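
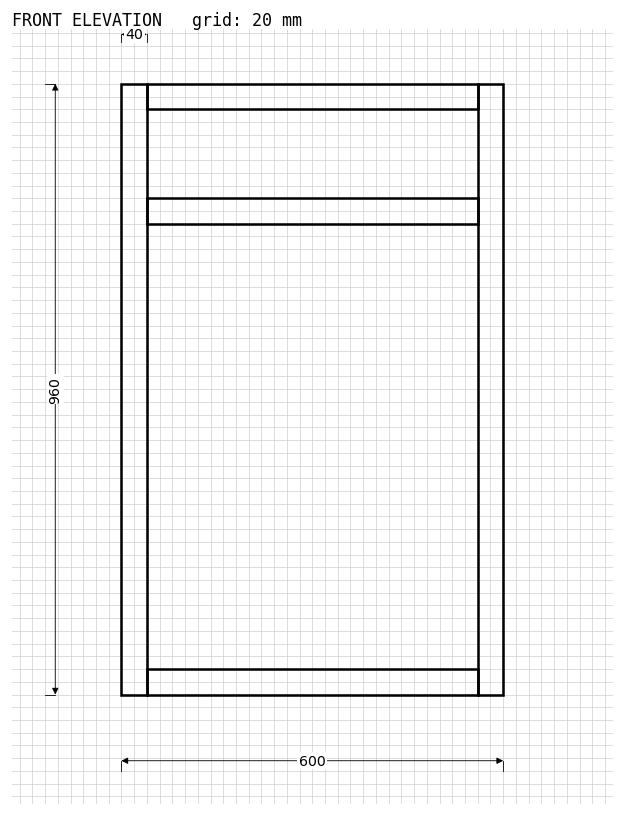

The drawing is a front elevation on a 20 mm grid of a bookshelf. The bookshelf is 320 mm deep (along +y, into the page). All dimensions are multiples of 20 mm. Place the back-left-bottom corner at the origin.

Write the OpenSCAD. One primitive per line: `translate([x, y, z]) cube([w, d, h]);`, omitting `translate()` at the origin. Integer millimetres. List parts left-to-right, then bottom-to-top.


cube([40, 320, 960]);
translate([40, 0, 0]) cube([520, 320, 40]);
translate([40, 0, 740]) cube([520, 320, 40]);
translate([40, 0, 920]) cube([520, 320, 40]);
translate([560, 0, 0]) cube([40, 320, 960]);


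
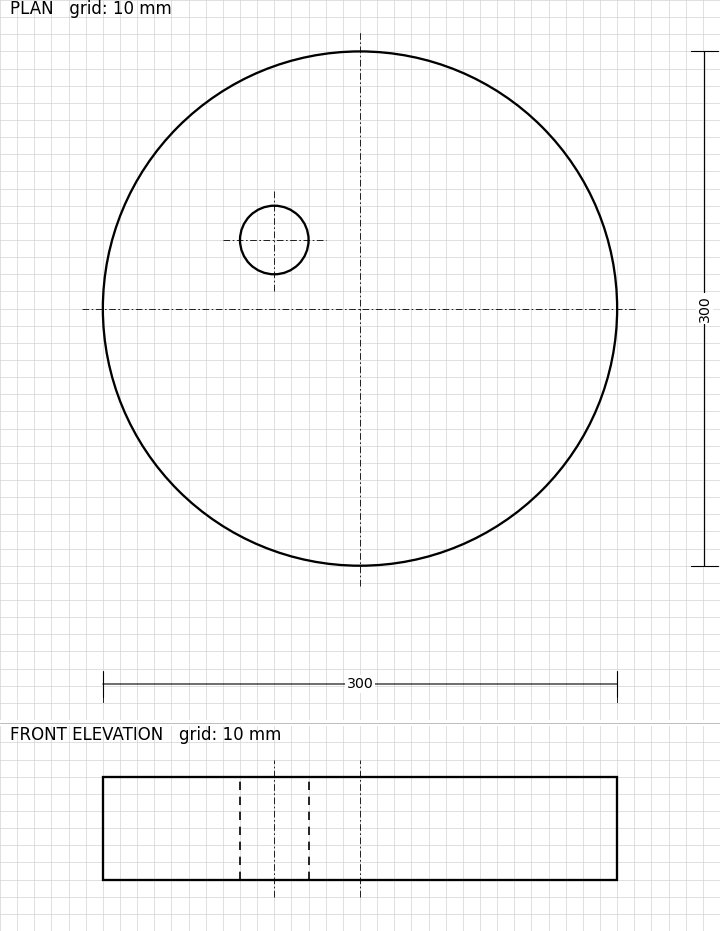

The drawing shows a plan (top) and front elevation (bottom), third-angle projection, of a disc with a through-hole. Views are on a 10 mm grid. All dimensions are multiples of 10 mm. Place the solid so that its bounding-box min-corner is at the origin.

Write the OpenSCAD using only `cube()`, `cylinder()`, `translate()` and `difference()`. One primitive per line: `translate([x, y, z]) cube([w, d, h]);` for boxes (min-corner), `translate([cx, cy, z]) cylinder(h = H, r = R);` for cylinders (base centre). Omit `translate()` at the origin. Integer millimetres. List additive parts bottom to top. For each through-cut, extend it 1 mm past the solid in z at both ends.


difference() {
  translate([150, 150, 0]) cylinder(h = 60, r = 150);
  translate([100, 190, -1]) cylinder(h = 62, r = 20);
}


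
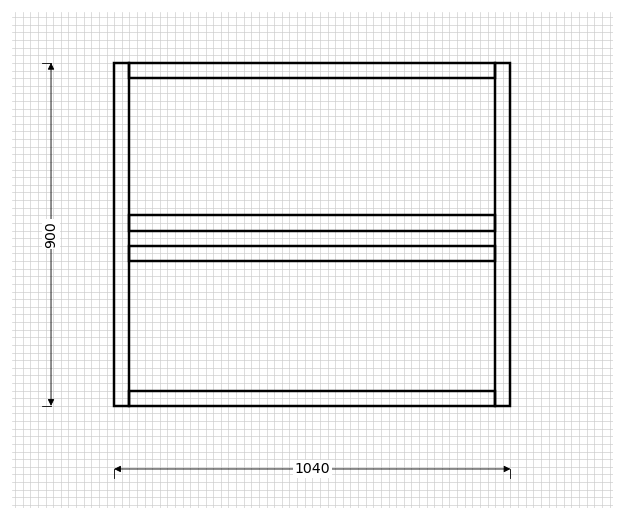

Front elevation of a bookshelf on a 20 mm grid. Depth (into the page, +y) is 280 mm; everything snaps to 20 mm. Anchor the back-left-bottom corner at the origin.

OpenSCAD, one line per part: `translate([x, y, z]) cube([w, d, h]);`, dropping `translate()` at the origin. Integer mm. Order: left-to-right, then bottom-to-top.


cube([40, 280, 900]);
translate([40, 0, 0]) cube([960, 280, 40]);
translate([40, 0, 380]) cube([960, 280, 40]);
translate([40, 0, 460]) cube([960, 280, 40]);
translate([40, 0, 860]) cube([960, 280, 40]);
translate([1000, 0, 0]) cube([40, 280, 900]);


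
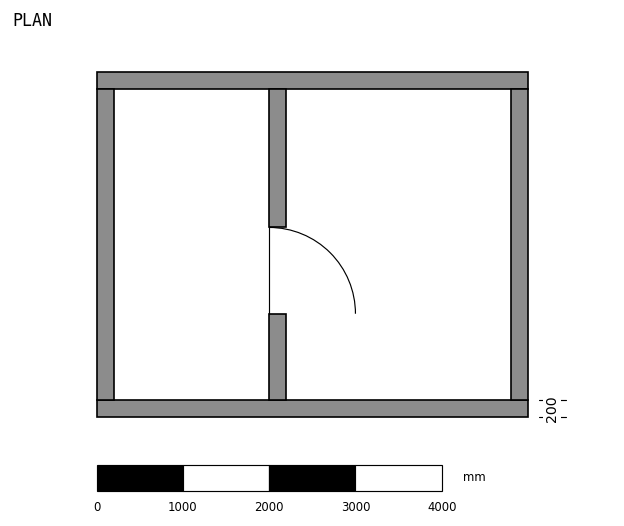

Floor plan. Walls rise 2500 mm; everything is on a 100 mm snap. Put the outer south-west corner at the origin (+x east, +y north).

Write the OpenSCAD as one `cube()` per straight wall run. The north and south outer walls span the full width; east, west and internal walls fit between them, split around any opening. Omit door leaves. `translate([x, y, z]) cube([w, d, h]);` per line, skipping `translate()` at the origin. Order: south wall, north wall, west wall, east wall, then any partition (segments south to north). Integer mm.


cube([5000, 200, 2500]);
translate([0, 3800, 0]) cube([5000, 200, 2500]);
translate([0, 200, 0]) cube([200, 3600, 2500]);
translate([4800, 200, 0]) cube([200, 3600, 2500]);
translate([2000, 200, 0]) cube([200, 1000, 2500]);
translate([2000, 2200, 0]) cube([200, 1600, 2500]);


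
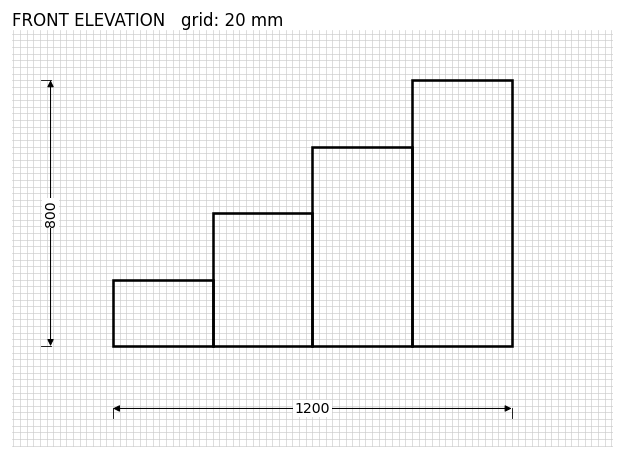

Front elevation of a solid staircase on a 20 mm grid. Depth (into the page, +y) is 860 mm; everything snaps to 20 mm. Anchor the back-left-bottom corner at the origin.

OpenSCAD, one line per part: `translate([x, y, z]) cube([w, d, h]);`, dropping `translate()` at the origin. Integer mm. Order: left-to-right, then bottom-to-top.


cube([300, 860, 200]);
translate([300, 0, 0]) cube([300, 860, 400]);
translate([600, 0, 0]) cube([300, 860, 600]);
translate([900, 0, 0]) cube([300, 860, 800]);


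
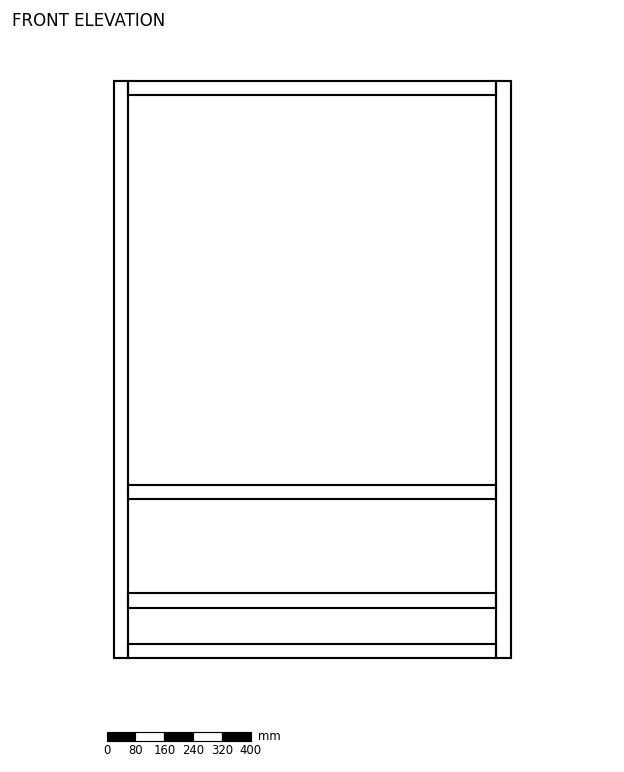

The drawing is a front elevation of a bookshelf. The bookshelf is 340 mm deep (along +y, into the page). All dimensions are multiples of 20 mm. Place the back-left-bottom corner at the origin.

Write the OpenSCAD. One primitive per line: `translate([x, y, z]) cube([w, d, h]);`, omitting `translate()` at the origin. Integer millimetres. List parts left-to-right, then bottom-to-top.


cube([40, 340, 1600]);
translate([40, 0, 0]) cube([1020, 340, 40]);
translate([40, 0, 140]) cube([1020, 340, 40]);
translate([40, 0, 440]) cube([1020, 340, 40]);
translate([40, 0, 1560]) cube([1020, 340, 40]);
translate([1060, 0, 0]) cube([40, 340, 1600]);


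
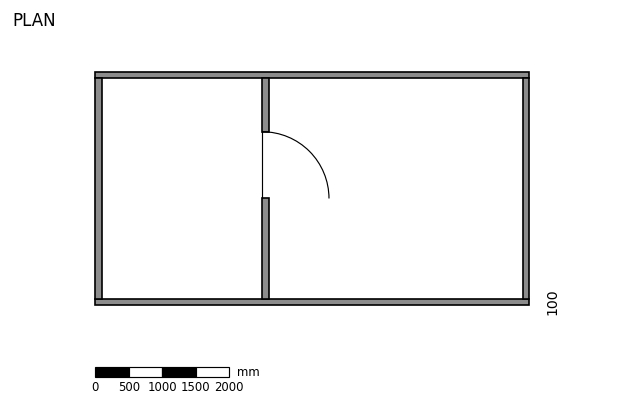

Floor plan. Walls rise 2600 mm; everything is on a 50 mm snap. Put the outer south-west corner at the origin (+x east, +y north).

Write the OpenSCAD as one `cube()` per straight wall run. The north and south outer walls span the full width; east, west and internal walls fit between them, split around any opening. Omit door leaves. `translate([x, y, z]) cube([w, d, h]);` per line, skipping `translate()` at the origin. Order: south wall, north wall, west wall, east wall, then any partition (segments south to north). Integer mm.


cube([6500, 100, 2600]);
translate([0, 3400, 0]) cube([6500, 100, 2600]);
translate([0, 100, 0]) cube([100, 3300, 2600]);
translate([6400, 100, 0]) cube([100, 3300, 2600]);
translate([2500, 100, 0]) cube([100, 1500, 2600]);
translate([2500, 2600, 0]) cube([100, 800, 2600]);


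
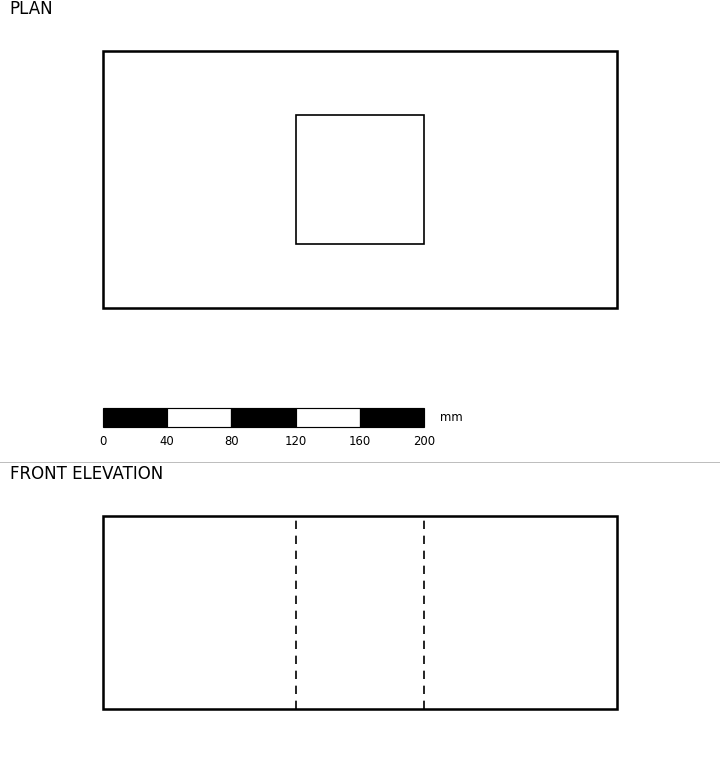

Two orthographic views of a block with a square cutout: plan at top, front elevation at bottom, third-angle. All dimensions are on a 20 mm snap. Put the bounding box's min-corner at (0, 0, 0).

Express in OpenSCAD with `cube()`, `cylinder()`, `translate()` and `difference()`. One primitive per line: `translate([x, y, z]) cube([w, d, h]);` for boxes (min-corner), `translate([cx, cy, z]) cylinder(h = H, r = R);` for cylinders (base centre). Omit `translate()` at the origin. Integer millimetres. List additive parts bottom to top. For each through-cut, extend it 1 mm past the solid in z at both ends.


difference() {
  cube([320, 160, 120]);
  translate([120, 40, -1]) cube([80, 80, 122]);
}


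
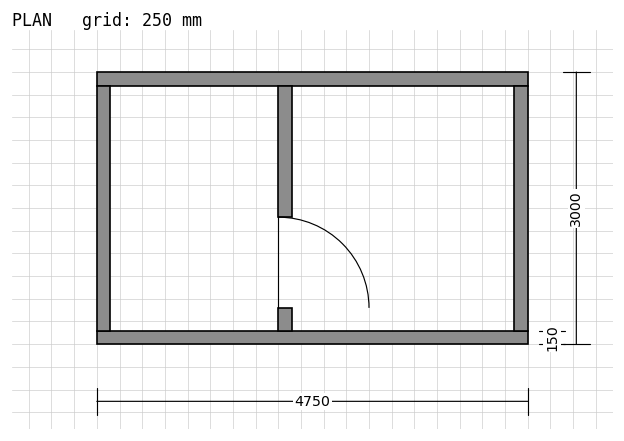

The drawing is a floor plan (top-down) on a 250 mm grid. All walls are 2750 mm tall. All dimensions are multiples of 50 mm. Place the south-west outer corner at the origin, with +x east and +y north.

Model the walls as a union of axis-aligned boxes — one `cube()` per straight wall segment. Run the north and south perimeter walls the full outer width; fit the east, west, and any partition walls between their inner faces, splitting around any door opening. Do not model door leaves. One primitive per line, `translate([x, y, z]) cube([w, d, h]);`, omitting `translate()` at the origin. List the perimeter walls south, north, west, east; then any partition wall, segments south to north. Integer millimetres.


cube([4750, 150, 2750]);
translate([0, 2850, 0]) cube([4750, 150, 2750]);
translate([0, 150, 0]) cube([150, 2700, 2750]);
translate([4600, 150, 0]) cube([150, 2700, 2750]);
translate([2000, 150, 0]) cube([150, 250, 2750]);
translate([2000, 1400, 0]) cube([150, 1450, 2750]);


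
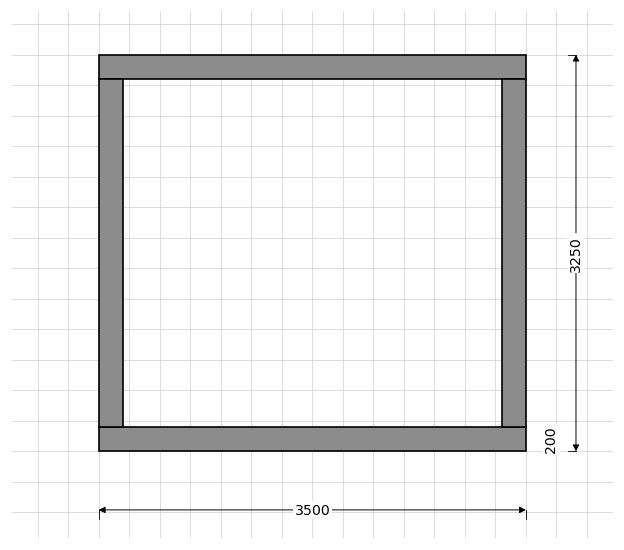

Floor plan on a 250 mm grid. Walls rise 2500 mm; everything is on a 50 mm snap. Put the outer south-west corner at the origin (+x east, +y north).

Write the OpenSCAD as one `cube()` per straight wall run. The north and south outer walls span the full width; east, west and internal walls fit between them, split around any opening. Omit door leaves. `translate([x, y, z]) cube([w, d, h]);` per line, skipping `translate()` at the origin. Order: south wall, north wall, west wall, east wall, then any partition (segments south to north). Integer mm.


cube([3500, 200, 2500]);
translate([0, 3050, 0]) cube([3500, 200, 2500]);
translate([0, 200, 0]) cube([200, 2850, 2500]);
translate([3300, 200, 0]) cube([200, 2850, 2500]);


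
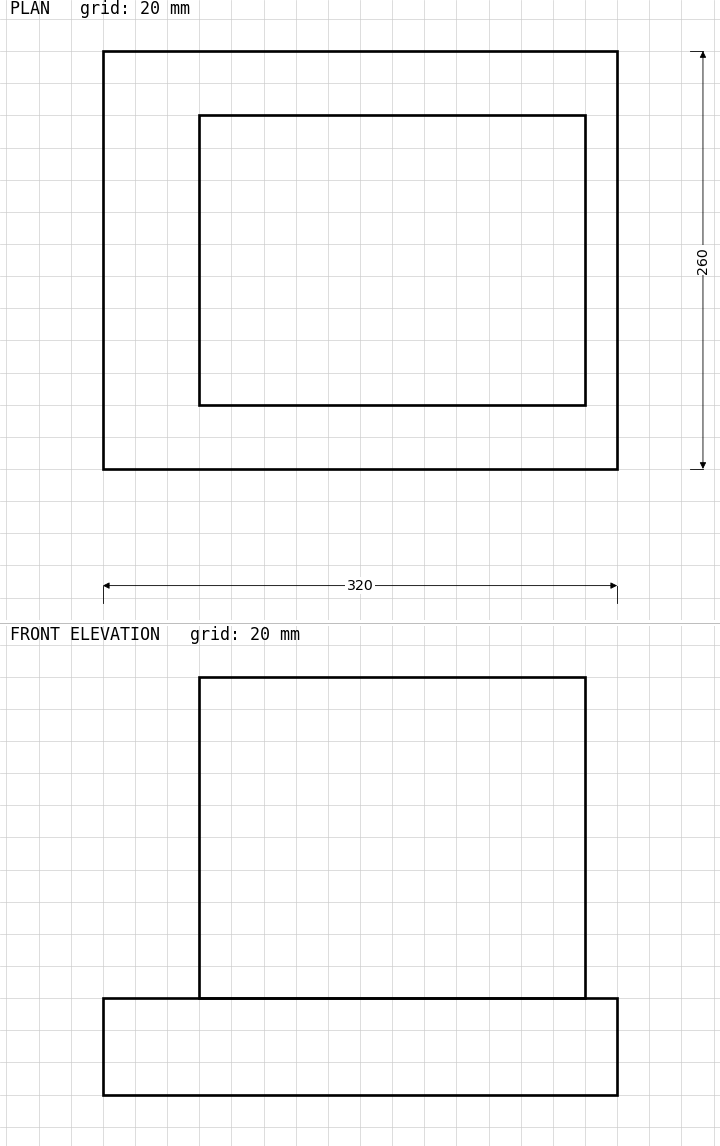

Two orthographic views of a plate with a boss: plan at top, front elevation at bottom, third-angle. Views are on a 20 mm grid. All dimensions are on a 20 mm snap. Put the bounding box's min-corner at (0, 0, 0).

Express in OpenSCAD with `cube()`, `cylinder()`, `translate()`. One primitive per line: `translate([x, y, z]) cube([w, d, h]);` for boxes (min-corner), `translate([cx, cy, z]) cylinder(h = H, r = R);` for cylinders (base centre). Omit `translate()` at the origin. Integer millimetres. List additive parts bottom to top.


cube([320, 260, 60]);
translate([60, 40, 60]) cube([240, 180, 200]);


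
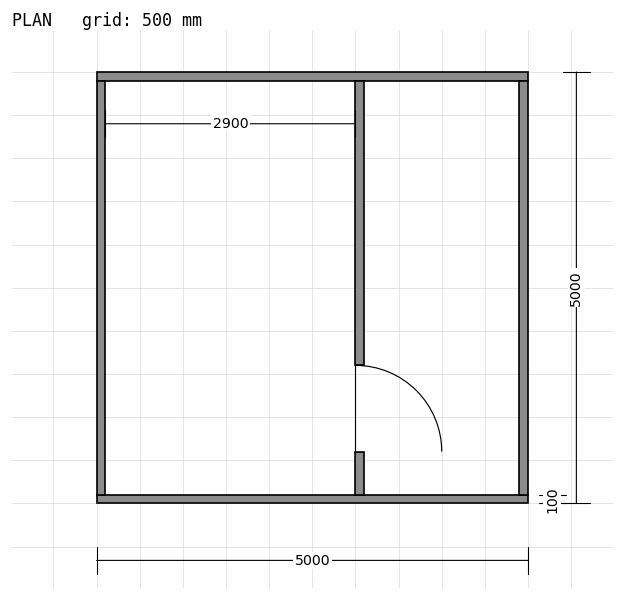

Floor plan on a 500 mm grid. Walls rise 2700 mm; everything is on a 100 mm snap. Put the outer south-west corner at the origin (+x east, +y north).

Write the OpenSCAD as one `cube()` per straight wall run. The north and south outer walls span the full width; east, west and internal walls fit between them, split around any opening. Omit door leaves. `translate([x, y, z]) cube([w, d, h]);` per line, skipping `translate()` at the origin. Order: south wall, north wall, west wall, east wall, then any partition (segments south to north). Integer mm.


cube([5000, 100, 2700]);
translate([0, 4900, 0]) cube([5000, 100, 2700]);
translate([0, 100, 0]) cube([100, 4800, 2700]);
translate([4900, 100, 0]) cube([100, 4800, 2700]);
translate([3000, 100, 0]) cube([100, 500, 2700]);
translate([3000, 1600, 0]) cube([100, 3300, 2700]);


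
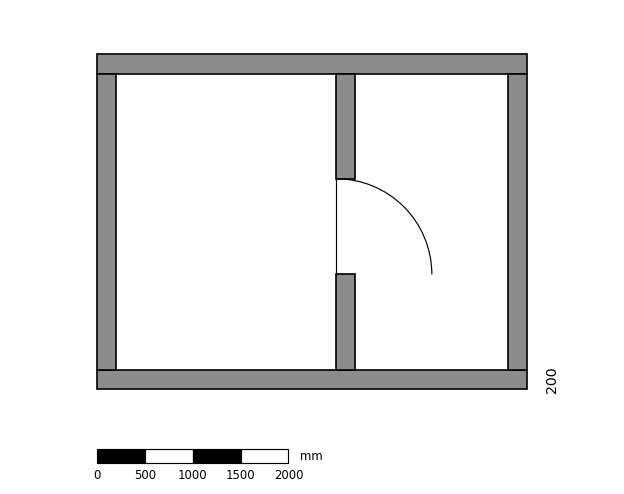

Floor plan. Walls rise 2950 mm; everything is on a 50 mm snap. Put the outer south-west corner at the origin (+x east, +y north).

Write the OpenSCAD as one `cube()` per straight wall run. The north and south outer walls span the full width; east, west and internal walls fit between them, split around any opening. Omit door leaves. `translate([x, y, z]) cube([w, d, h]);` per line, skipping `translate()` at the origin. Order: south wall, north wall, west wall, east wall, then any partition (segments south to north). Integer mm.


cube([4500, 200, 2950]);
translate([0, 3300, 0]) cube([4500, 200, 2950]);
translate([0, 200, 0]) cube([200, 3100, 2950]);
translate([4300, 200, 0]) cube([200, 3100, 2950]);
translate([2500, 200, 0]) cube([200, 1000, 2950]);
translate([2500, 2200, 0]) cube([200, 1100, 2950]);


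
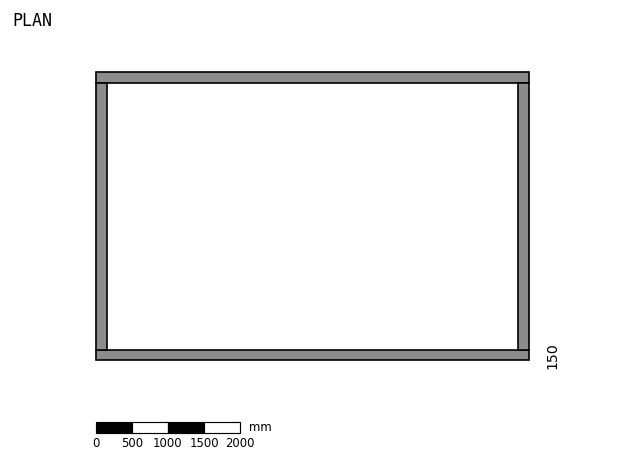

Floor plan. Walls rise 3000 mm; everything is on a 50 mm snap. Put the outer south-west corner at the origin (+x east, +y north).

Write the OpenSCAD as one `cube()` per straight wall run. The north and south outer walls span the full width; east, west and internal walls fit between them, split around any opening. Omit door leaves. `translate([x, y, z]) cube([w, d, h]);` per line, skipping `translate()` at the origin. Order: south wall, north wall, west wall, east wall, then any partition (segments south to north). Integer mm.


cube([6000, 150, 3000]);
translate([0, 3850, 0]) cube([6000, 150, 3000]);
translate([0, 150, 0]) cube([150, 3700, 3000]);
translate([5850, 150, 0]) cube([150, 3700, 3000]);


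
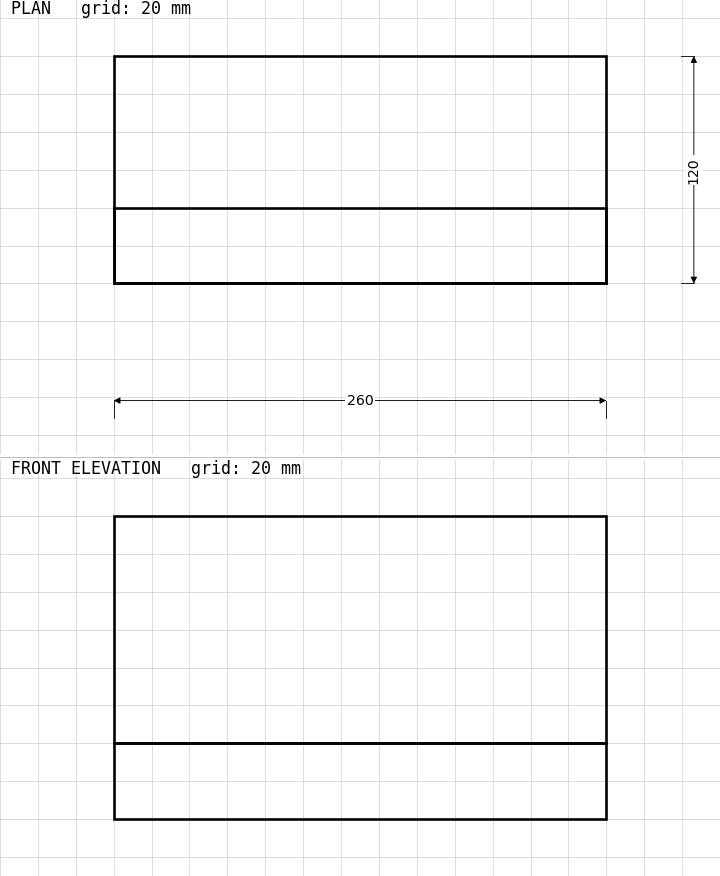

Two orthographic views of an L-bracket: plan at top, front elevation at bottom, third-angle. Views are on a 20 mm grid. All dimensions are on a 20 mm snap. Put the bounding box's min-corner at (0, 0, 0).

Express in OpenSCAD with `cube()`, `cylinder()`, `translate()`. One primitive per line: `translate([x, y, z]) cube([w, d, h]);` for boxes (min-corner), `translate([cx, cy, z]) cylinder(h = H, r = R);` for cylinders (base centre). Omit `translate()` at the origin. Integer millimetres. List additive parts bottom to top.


cube([260, 120, 40]);
translate([0, 0, 40]) cube([260, 40, 120]);


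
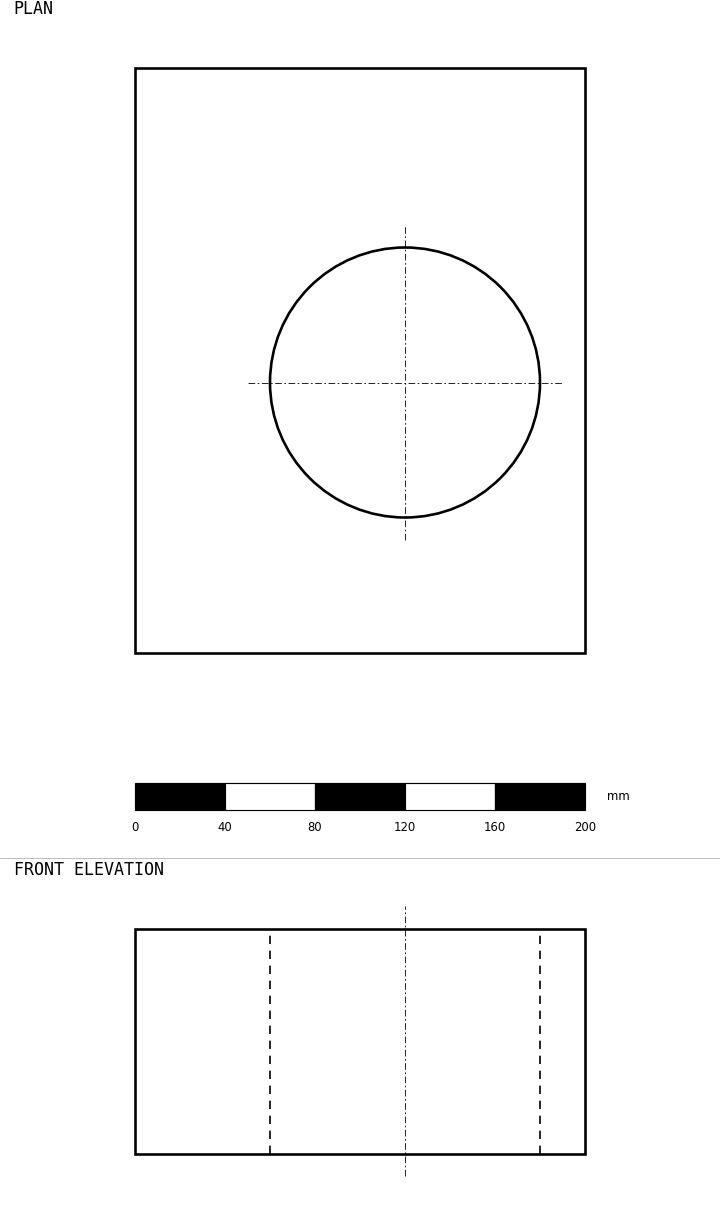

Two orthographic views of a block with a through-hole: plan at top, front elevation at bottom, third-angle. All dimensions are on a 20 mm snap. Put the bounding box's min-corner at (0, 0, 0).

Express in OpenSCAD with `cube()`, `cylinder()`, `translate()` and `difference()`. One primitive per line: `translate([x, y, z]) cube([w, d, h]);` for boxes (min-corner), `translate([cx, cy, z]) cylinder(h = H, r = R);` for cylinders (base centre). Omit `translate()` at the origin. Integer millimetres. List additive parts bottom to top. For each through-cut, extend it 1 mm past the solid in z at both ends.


difference() {
  cube([200, 260, 100]);
  translate([120, 120, -1]) cylinder(h = 102, r = 60);
}


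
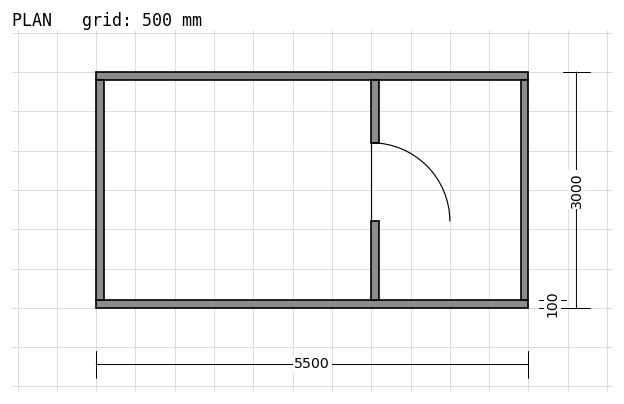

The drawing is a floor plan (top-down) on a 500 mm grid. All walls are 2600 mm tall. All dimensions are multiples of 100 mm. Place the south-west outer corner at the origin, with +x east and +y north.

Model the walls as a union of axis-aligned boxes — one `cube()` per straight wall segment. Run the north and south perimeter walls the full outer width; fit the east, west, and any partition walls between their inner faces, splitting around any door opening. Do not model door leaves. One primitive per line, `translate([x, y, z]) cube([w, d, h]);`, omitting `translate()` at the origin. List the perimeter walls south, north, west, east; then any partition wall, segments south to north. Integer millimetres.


cube([5500, 100, 2600]);
translate([0, 2900, 0]) cube([5500, 100, 2600]);
translate([0, 100, 0]) cube([100, 2800, 2600]);
translate([5400, 100, 0]) cube([100, 2800, 2600]);
translate([3500, 100, 0]) cube([100, 1000, 2600]);
translate([3500, 2100, 0]) cube([100, 800, 2600]);


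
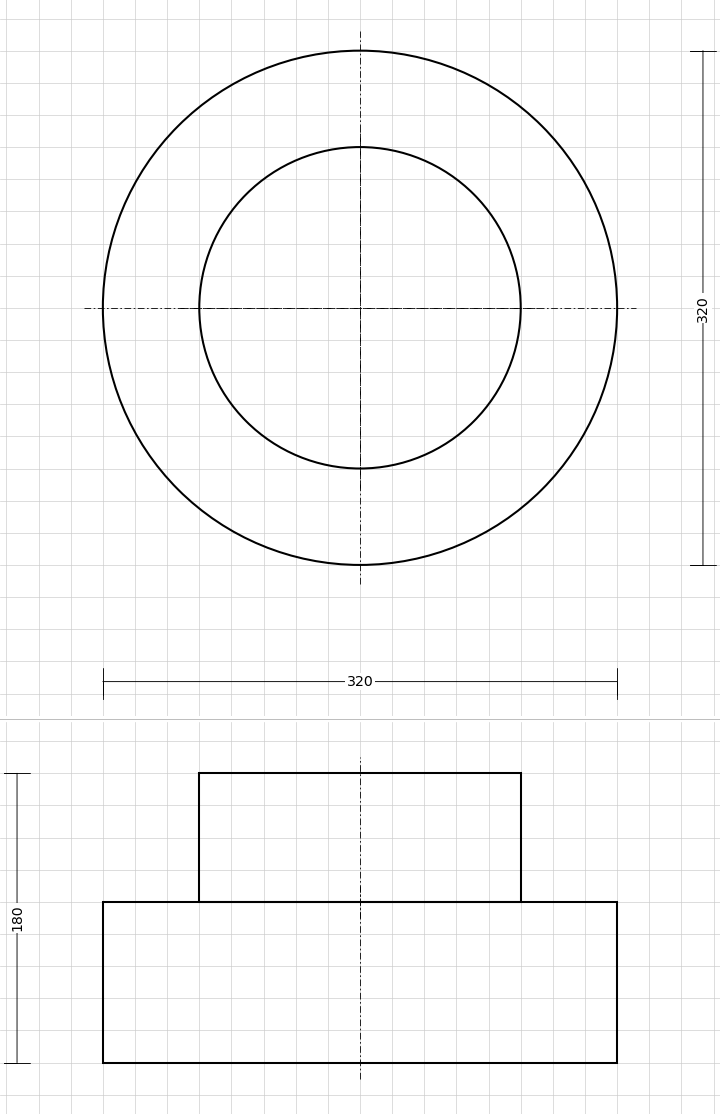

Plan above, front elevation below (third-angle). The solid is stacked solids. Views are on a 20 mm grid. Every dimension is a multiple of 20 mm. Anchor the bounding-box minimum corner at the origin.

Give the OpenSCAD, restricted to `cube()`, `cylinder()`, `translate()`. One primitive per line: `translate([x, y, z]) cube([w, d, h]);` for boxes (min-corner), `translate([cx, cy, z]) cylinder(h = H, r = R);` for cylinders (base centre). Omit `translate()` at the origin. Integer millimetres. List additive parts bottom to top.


translate([160, 160, 0]) cylinder(h = 100, r = 160);
translate([160, 160, 100]) cylinder(h = 80, r = 100);


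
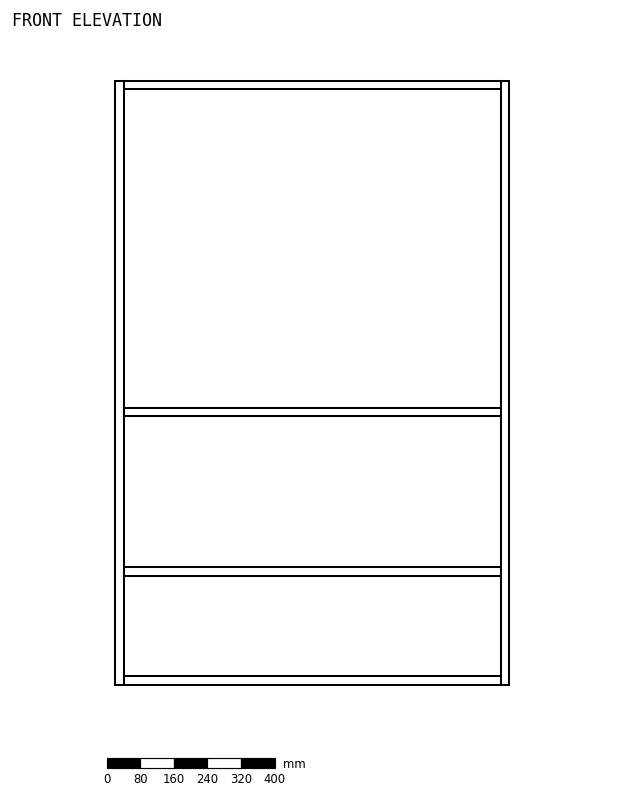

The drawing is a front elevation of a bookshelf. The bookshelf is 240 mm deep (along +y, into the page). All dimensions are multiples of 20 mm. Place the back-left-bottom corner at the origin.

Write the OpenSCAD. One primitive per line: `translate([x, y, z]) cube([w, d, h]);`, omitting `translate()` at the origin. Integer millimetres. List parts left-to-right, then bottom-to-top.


cube([20, 240, 1440]);
translate([20, 0, 0]) cube([900, 240, 20]);
translate([20, 0, 260]) cube([900, 240, 20]);
translate([20, 0, 640]) cube([900, 240, 20]);
translate([20, 0, 1420]) cube([900, 240, 20]);
translate([920, 0, 0]) cube([20, 240, 1440]);


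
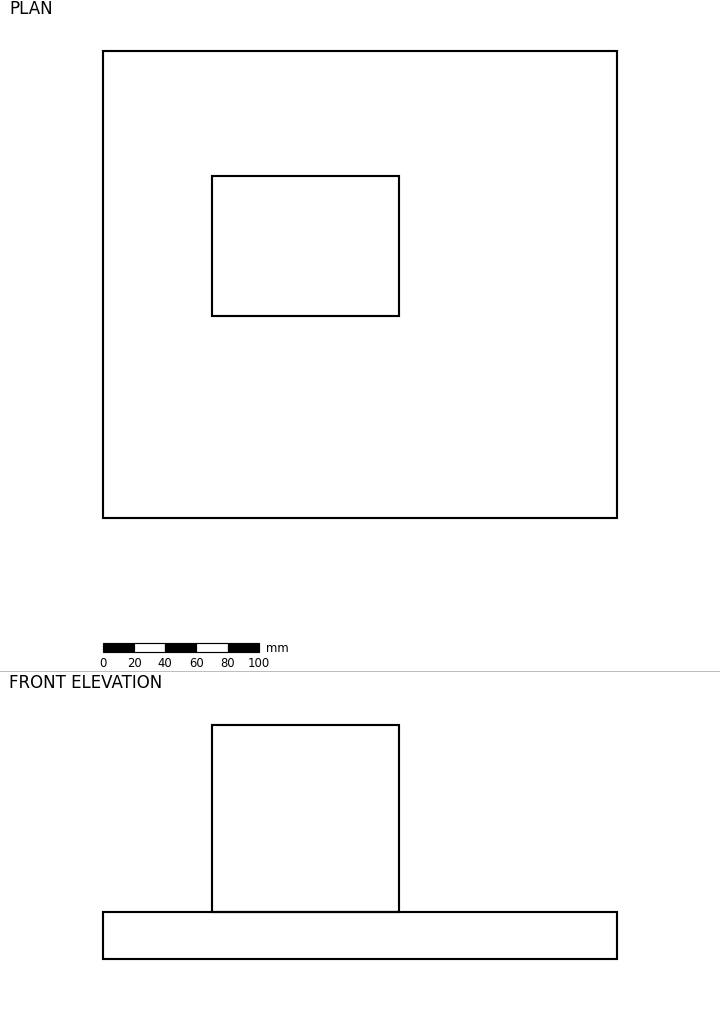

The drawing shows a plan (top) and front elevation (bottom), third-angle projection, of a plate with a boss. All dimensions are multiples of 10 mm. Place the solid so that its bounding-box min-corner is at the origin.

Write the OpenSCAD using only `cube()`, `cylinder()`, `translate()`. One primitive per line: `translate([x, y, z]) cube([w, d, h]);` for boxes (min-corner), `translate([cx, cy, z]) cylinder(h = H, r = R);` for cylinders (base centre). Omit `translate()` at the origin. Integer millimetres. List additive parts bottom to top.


cube([330, 300, 30]);
translate([70, 130, 30]) cube([120, 90, 120]);


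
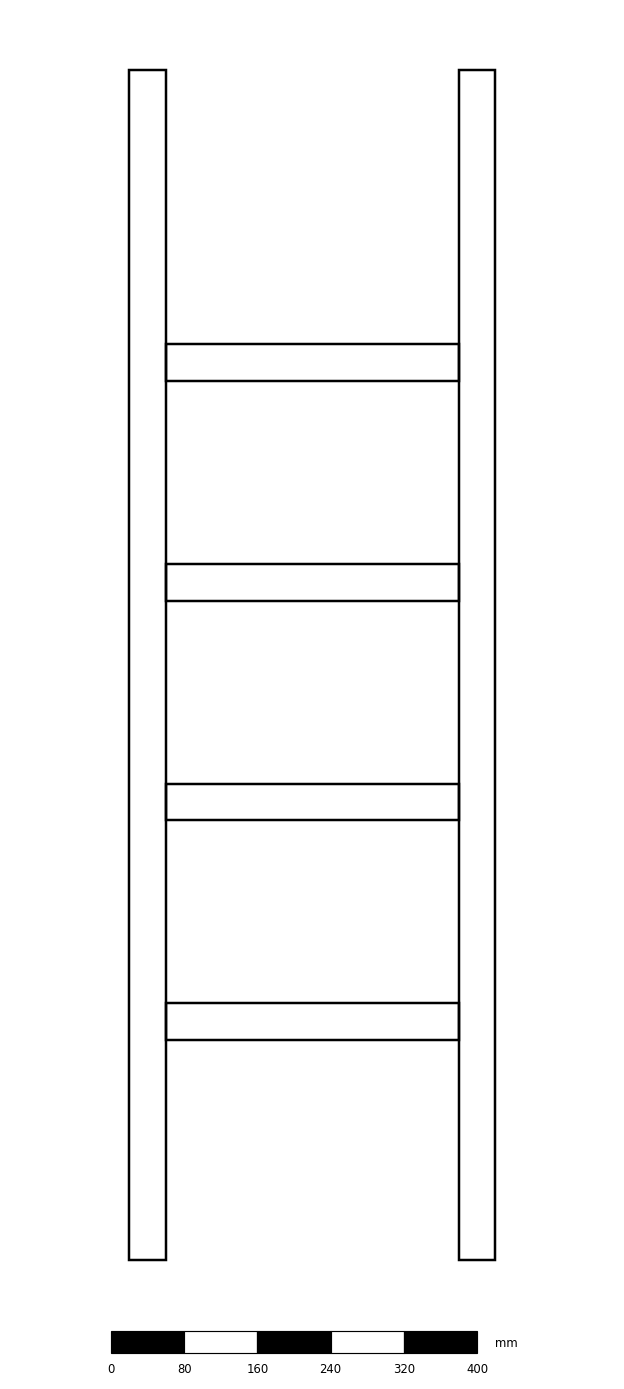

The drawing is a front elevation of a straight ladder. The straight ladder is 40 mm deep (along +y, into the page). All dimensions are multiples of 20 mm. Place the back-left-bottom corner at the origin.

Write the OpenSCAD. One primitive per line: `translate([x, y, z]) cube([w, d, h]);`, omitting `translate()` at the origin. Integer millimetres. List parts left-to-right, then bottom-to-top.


cube([40, 40, 1300]);
translate([40, 0, 240]) cube([320, 40, 40]);
translate([40, 0, 480]) cube([320, 40, 40]);
translate([40, 0, 720]) cube([320, 40, 40]);
translate([40, 0, 960]) cube([320, 40, 40]);
translate([360, 0, 0]) cube([40, 40, 1300]);


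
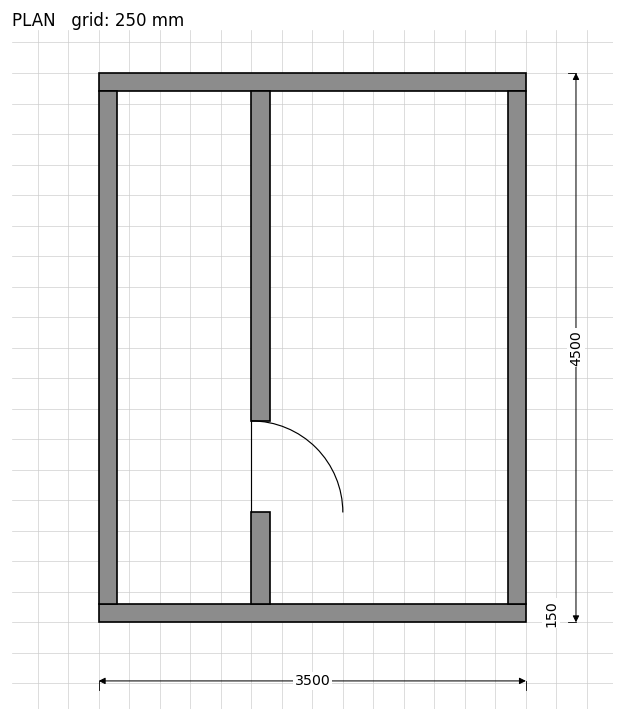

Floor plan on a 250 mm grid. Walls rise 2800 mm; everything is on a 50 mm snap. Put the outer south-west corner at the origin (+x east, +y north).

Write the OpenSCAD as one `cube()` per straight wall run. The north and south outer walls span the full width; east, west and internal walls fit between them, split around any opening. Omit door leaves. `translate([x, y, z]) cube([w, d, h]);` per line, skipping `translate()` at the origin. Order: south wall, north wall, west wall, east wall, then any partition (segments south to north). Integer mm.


cube([3500, 150, 2800]);
translate([0, 4350, 0]) cube([3500, 150, 2800]);
translate([0, 150, 0]) cube([150, 4200, 2800]);
translate([3350, 150, 0]) cube([150, 4200, 2800]);
translate([1250, 150, 0]) cube([150, 750, 2800]);
translate([1250, 1650, 0]) cube([150, 2700, 2800]);


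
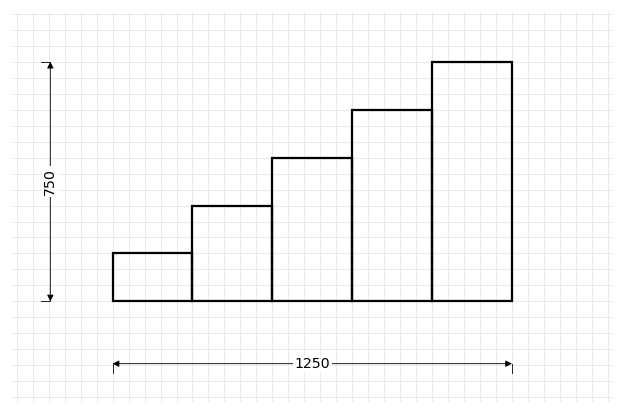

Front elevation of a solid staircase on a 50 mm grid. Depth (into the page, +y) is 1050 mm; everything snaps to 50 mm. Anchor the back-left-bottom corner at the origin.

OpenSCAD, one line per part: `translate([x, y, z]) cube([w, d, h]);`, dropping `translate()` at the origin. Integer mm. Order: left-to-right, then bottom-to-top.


cube([250, 1050, 150]);
translate([250, 0, 0]) cube([250, 1050, 300]);
translate([500, 0, 0]) cube([250, 1050, 450]);
translate([750, 0, 0]) cube([250, 1050, 600]);
translate([1000, 0, 0]) cube([250, 1050, 750]);


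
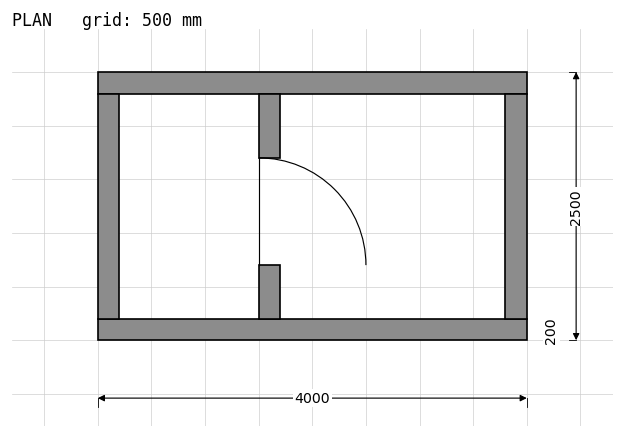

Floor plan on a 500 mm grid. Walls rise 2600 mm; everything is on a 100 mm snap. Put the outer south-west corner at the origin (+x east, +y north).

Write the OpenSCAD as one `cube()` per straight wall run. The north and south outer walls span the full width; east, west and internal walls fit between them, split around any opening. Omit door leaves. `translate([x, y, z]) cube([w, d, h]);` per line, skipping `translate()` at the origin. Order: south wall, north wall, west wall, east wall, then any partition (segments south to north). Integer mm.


cube([4000, 200, 2600]);
translate([0, 2300, 0]) cube([4000, 200, 2600]);
translate([0, 200, 0]) cube([200, 2100, 2600]);
translate([3800, 200, 0]) cube([200, 2100, 2600]);
translate([1500, 200, 0]) cube([200, 500, 2600]);
translate([1500, 1700, 0]) cube([200, 600, 2600]);


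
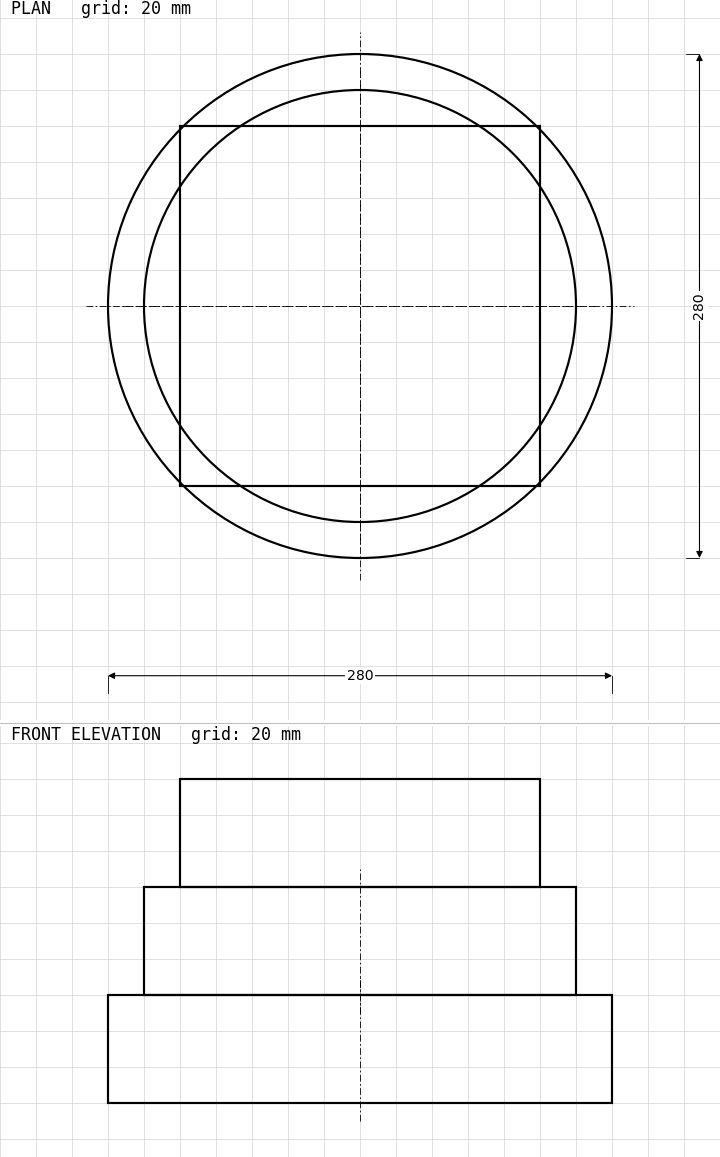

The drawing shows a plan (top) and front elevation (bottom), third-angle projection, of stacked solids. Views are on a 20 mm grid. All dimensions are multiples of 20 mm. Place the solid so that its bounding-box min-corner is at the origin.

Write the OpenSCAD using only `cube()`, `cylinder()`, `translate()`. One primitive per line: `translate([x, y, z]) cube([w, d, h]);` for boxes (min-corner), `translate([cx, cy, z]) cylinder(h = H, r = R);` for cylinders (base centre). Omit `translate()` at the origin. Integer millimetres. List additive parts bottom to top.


translate([140, 140, 0]) cylinder(h = 60, r = 140);
translate([140, 140, 60]) cylinder(h = 60, r = 120);
translate([40, 40, 120]) cube([200, 200, 60]);


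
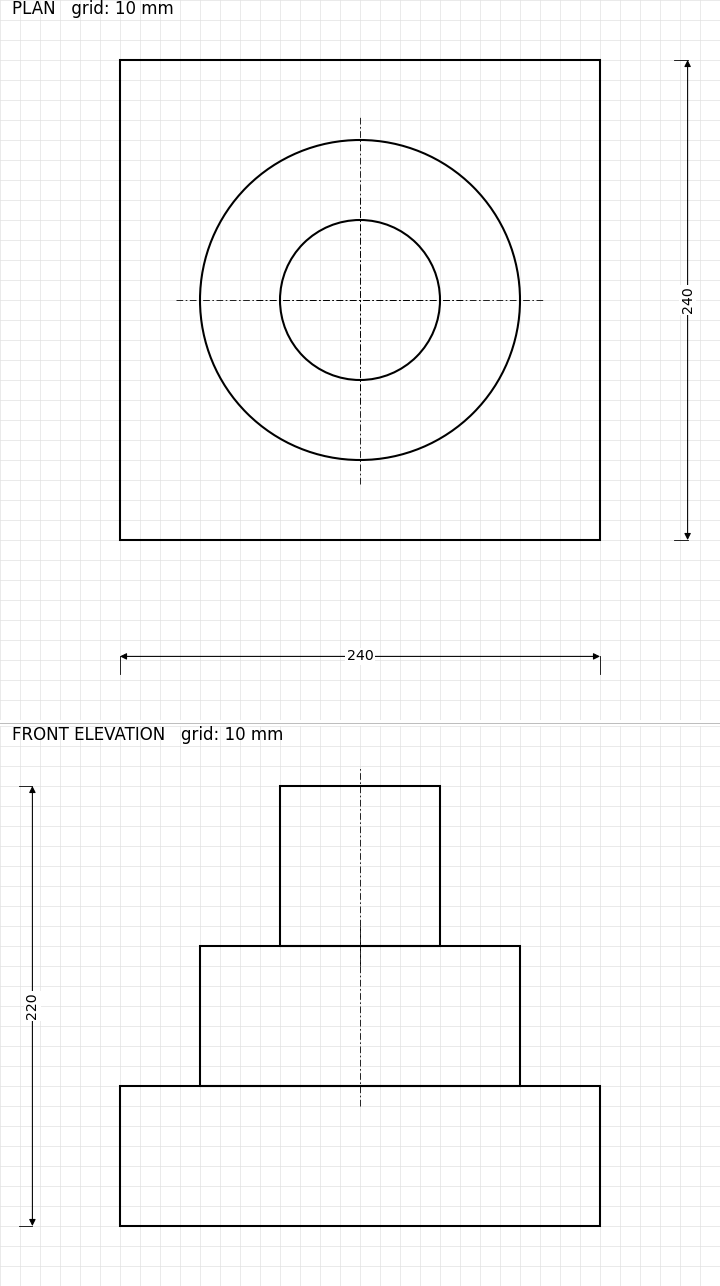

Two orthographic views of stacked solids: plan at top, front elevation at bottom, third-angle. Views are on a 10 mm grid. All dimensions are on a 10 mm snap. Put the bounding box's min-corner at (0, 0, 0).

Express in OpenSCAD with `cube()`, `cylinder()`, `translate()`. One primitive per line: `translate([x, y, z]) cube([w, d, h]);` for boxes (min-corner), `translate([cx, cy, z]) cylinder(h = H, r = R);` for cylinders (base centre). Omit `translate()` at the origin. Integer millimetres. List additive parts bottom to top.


cube([240, 240, 70]);
translate([120, 120, 70]) cylinder(h = 70, r = 80);
translate([120, 120, 140]) cylinder(h = 80, r = 40);


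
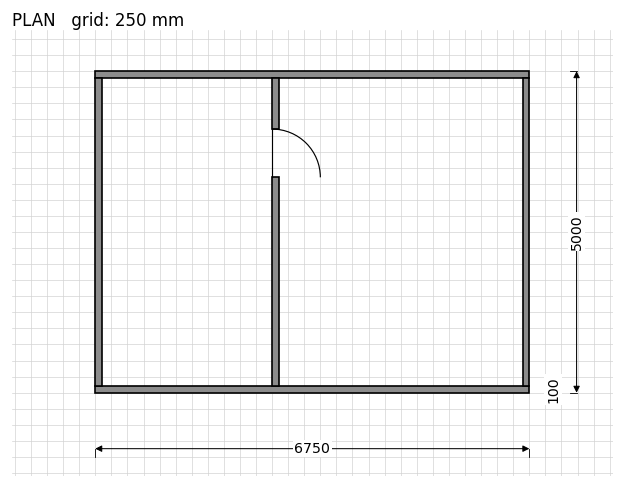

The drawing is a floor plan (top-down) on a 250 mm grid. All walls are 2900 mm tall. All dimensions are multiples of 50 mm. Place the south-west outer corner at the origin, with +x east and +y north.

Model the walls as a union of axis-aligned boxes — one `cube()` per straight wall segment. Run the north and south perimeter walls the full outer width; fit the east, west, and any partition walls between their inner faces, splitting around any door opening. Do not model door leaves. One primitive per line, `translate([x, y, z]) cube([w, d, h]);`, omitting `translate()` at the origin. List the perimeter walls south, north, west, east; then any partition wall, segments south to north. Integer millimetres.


cube([6750, 100, 2900]);
translate([0, 4900, 0]) cube([6750, 100, 2900]);
translate([0, 100, 0]) cube([100, 4800, 2900]);
translate([6650, 100, 0]) cube([100, 4800, 2900]);
translate([2750, 100, 0]) cube([100, 3250, 2900]);
translate([2750, 4100, 0]) cube([100, 800, 2900]);


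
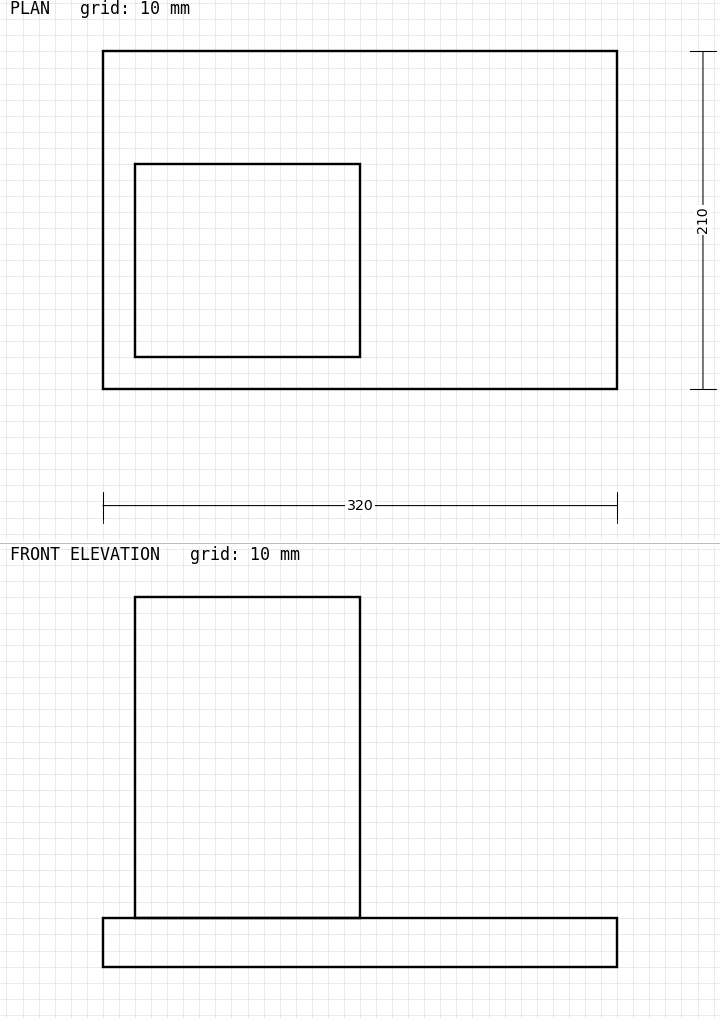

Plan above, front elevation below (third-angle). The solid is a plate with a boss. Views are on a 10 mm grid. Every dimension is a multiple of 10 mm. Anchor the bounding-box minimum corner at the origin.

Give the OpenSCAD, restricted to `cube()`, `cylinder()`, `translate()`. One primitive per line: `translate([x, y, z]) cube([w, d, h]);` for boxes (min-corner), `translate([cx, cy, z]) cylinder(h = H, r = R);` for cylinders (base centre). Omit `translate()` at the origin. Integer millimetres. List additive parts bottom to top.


cube([320, 210, 30]);
translate([20, 20, 30]) cube([140, 120, 200]);


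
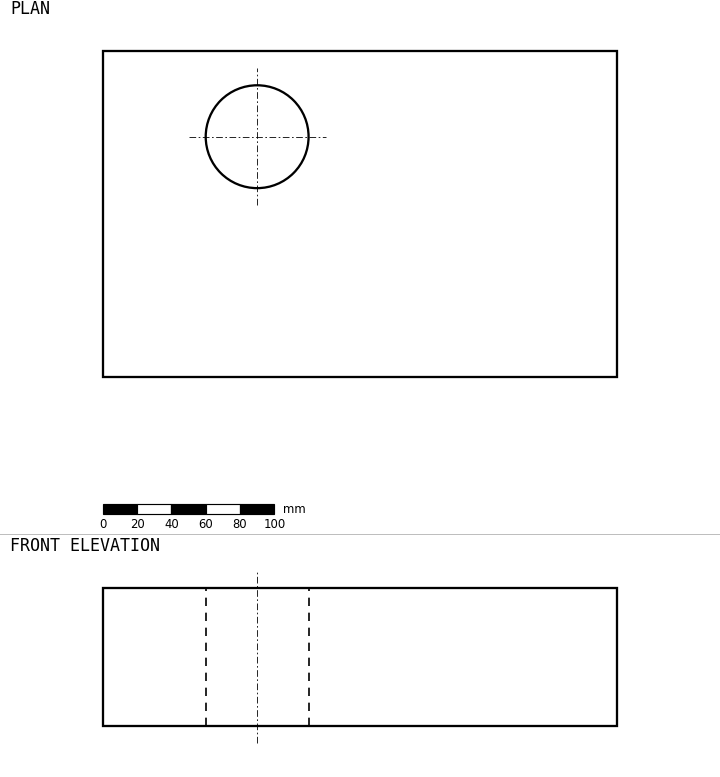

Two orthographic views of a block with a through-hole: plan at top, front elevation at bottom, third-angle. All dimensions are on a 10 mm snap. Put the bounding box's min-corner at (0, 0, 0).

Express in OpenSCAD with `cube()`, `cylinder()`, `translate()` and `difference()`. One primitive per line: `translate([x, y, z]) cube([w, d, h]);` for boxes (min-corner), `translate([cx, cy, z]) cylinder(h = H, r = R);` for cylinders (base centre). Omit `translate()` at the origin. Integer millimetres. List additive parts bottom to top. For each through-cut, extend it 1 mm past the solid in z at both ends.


difference() {
  cube([300, 190, 80]);
  translate([90, 140, -1]) cylinder(h = 82, r = 30);
}


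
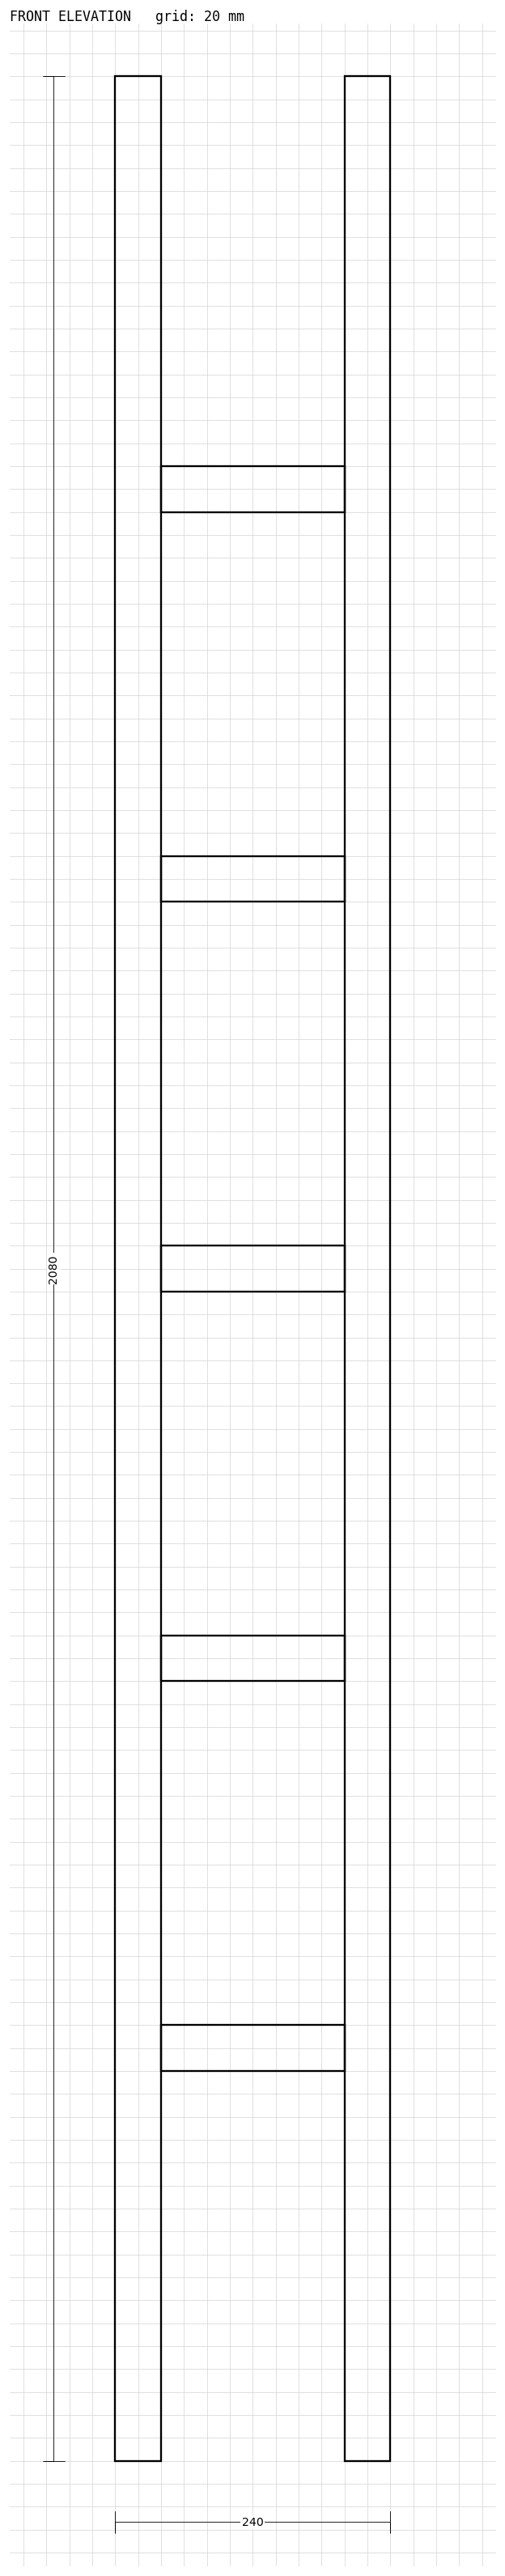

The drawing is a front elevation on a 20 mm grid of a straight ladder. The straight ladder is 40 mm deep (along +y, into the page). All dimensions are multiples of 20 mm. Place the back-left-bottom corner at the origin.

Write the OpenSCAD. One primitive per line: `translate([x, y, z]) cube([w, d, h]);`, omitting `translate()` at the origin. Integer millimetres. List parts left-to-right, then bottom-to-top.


cube([40, 40, 2080]);
translate([40, 0, 340]) cube([160, 40, 40]);
translate([40, 0, 680]) cube([160, 40, 40]);
translate([40, 0, 1020]) cube([160, 40, 40]);
translate([40, 0, 1360]) cube([160, 40, 40]);
translate([40, 0, 1700]) cube([160, 40, 40]);
translate([200, 0, 0]) cube([40, 40, 2080]);


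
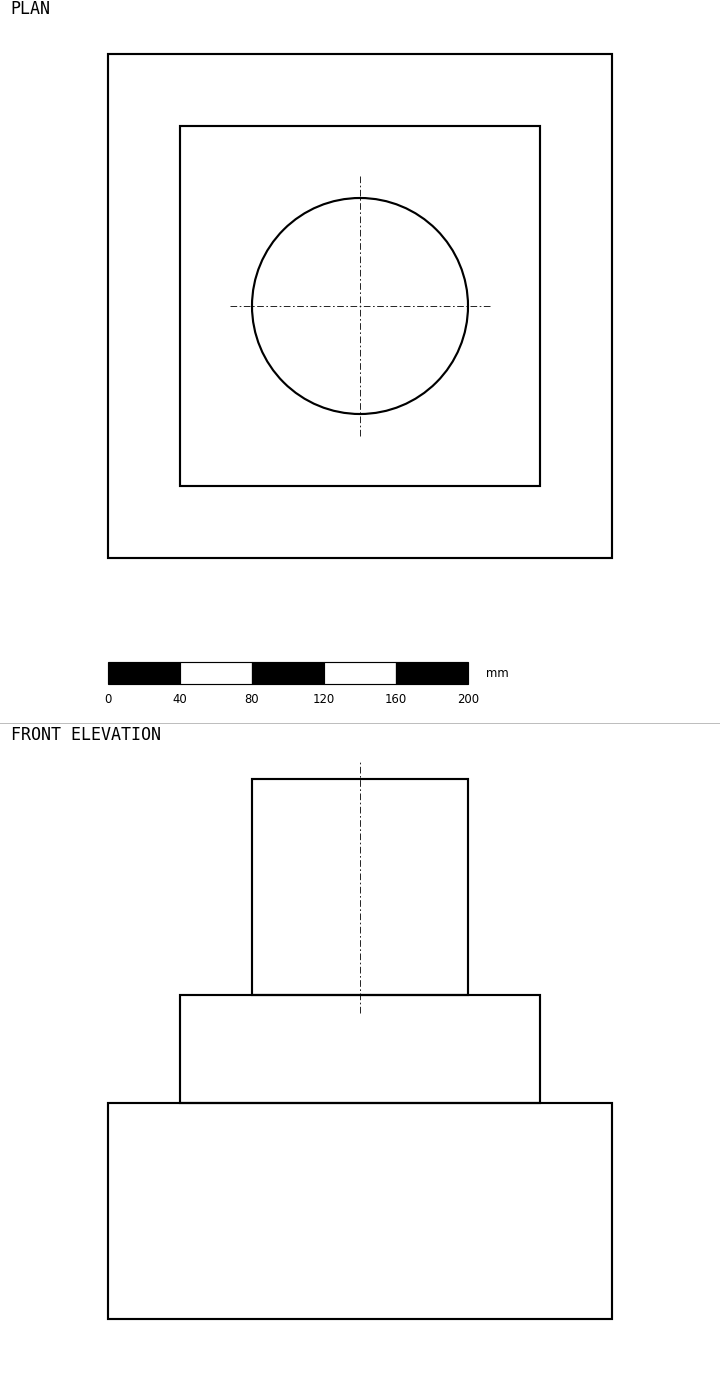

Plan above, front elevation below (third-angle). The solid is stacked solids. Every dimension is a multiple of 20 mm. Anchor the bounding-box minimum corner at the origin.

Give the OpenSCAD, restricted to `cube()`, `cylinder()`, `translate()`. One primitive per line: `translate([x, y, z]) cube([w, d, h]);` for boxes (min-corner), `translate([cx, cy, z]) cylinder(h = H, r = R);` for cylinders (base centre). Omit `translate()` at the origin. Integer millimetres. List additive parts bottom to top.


cube([280, 280, 120]);
translate([40, 40, 120]) cube([200, 200, 60]);
translate([140, 140, 180]) cylinder(h = 120, r = 60);


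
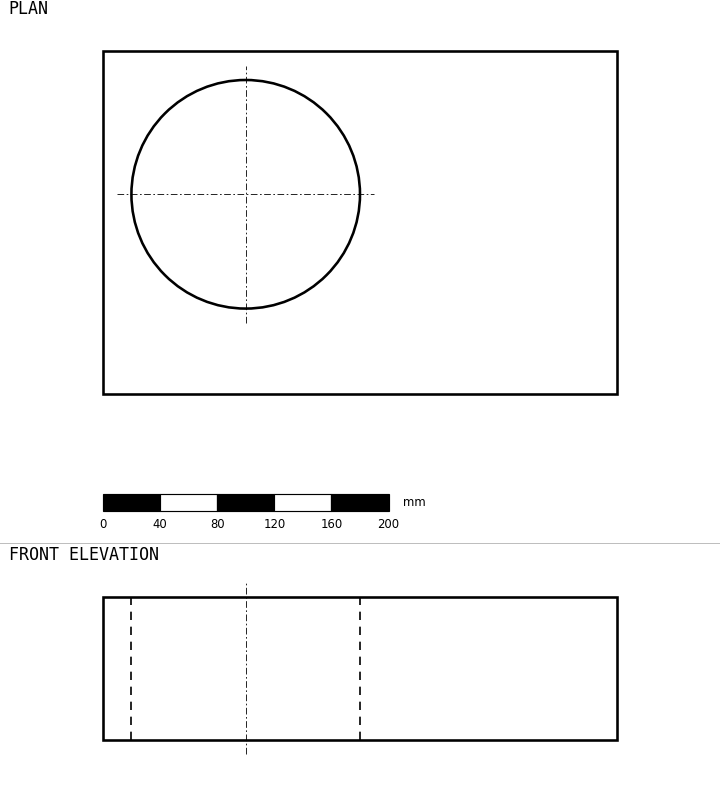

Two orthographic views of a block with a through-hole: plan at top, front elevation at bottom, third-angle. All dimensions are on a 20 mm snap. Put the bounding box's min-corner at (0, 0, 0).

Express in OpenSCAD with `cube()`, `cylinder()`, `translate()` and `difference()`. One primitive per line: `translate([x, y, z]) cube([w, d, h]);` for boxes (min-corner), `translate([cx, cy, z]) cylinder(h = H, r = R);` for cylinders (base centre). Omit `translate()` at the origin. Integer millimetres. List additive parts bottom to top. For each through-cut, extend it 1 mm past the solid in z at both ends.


difference() {
  cube([360, 240, 100]);
  translate([100, 140, -1]) cylinder(h = 102, r = 80);
}


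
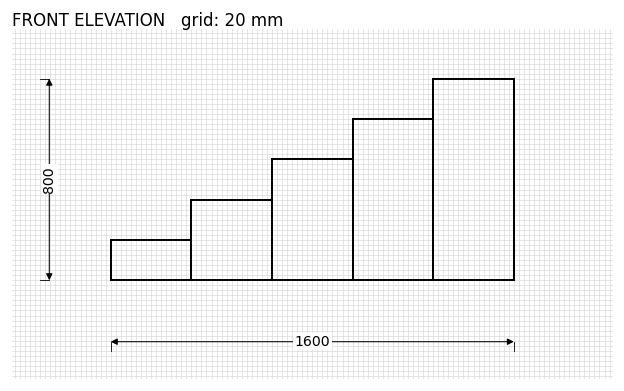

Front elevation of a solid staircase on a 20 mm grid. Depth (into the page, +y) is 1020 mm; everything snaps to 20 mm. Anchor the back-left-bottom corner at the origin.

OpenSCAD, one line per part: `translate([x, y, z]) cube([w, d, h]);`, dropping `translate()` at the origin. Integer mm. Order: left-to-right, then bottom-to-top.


cube([320, 1020, 160]);
translate([320, 0, 0]) cube([320, 1020, 320]);
translate([640, 0, 0]) cube([320, 1020, 480]);
translate([960, 0, 0]) cube([320, 1020, 640]);
translate([1280, 0, 0]) cube([320, 1020, 800]);


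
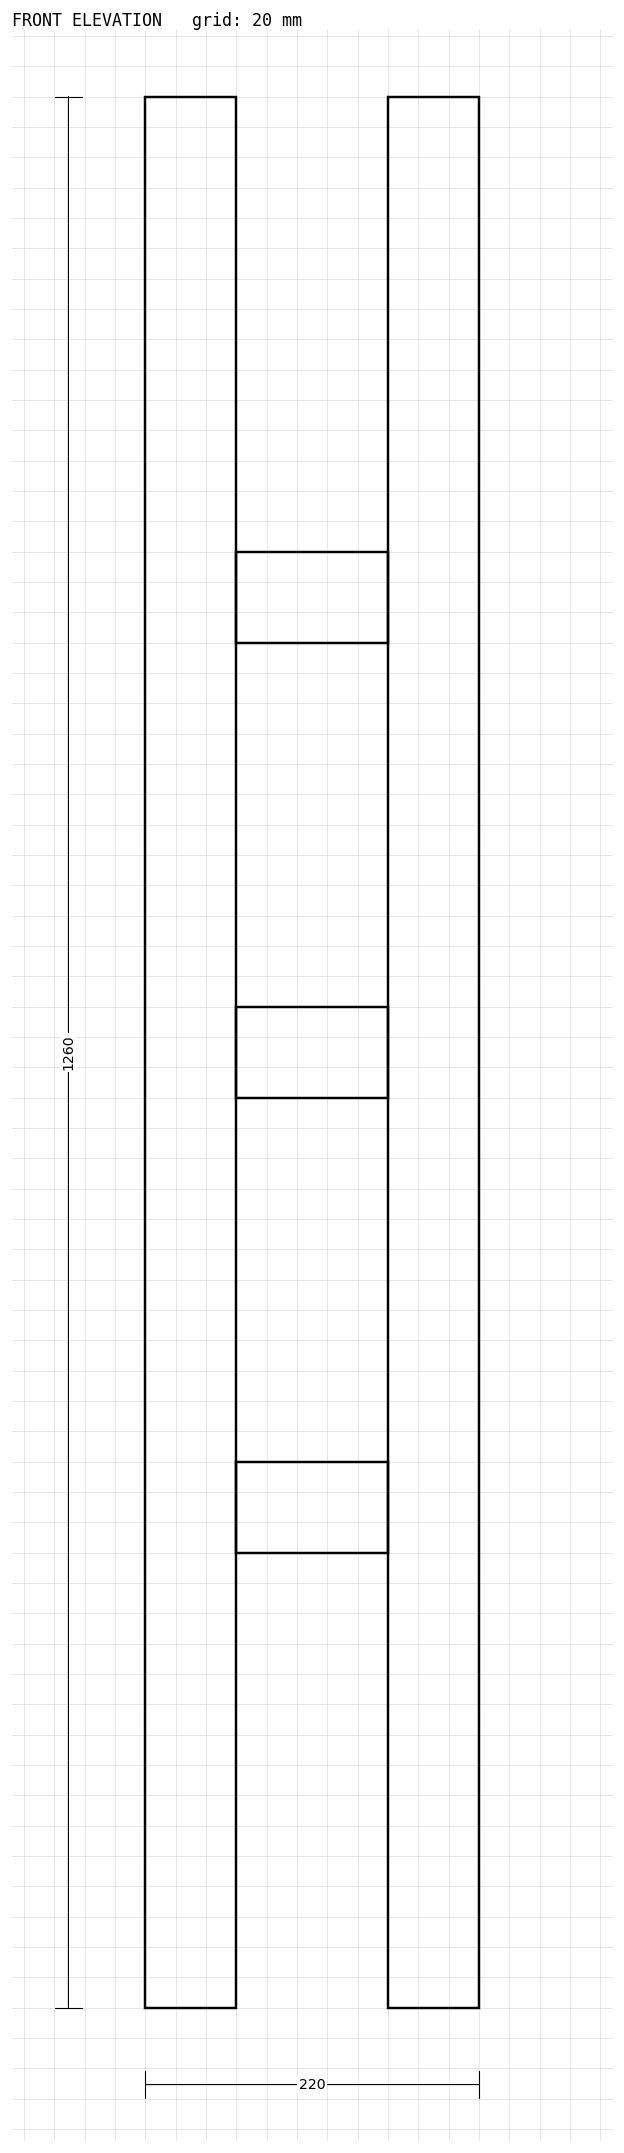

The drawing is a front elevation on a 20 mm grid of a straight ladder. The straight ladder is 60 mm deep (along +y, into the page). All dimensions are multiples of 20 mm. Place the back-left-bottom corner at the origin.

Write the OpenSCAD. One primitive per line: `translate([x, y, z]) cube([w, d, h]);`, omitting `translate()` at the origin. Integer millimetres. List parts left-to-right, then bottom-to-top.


cube([60, 60, 1260]);
translate([60, 0, 300]) cube([100, 60, 60]);
translate([60, 0, 600]) cube([100, 60, 60]);
translate([60, 0, 900]) cube([100, 60, 60]);
translate([160, 0, 0]) cube([60, 60, 1260]);


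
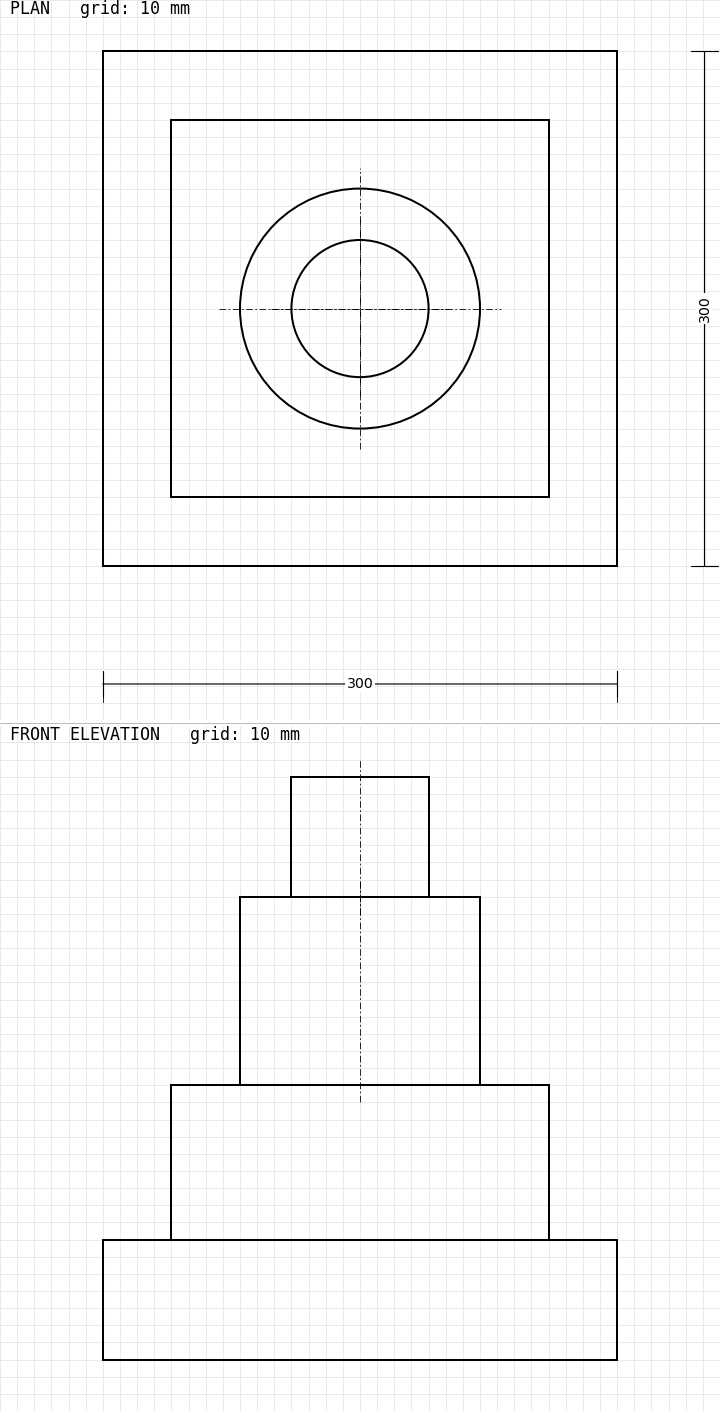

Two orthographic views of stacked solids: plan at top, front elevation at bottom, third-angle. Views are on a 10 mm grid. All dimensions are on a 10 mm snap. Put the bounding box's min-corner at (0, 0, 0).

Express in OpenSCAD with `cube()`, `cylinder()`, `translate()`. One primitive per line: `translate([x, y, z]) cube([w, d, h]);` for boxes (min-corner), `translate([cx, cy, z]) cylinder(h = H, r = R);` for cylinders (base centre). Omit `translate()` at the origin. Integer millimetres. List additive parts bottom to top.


cube([300, 300, 70]);
translate([40, 40, 70]) cube([220, 220, 90]);
translate([150, 150, 160]) cylinder(h = 110, r = 70);
translate([150, 150, 270]) cylinder(h = 70, r = 40);


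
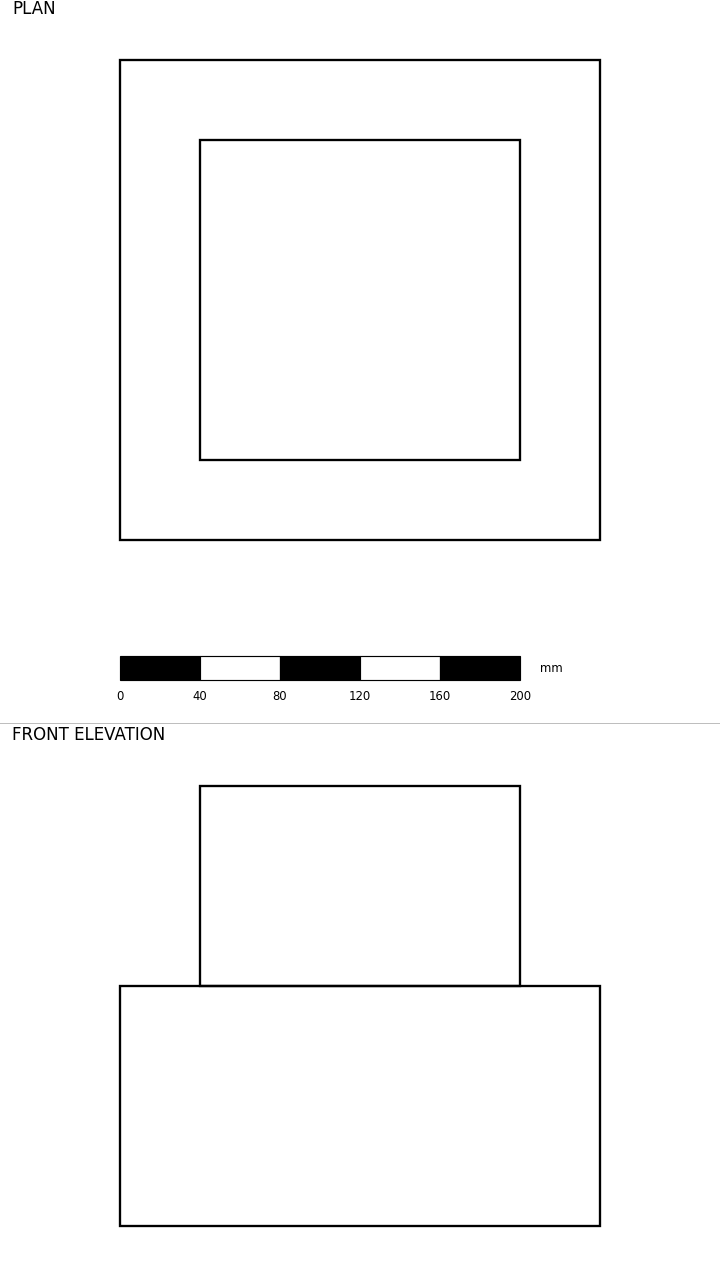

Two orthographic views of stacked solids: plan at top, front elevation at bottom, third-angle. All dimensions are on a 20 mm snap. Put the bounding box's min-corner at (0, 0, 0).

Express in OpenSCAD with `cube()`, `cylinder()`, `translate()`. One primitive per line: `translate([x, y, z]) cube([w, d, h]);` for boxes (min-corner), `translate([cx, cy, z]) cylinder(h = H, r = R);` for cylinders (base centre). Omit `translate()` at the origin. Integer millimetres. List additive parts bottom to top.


cube([240, 240, 120]);
translate([40, 40, 120]) cube([160, 160, 100]);


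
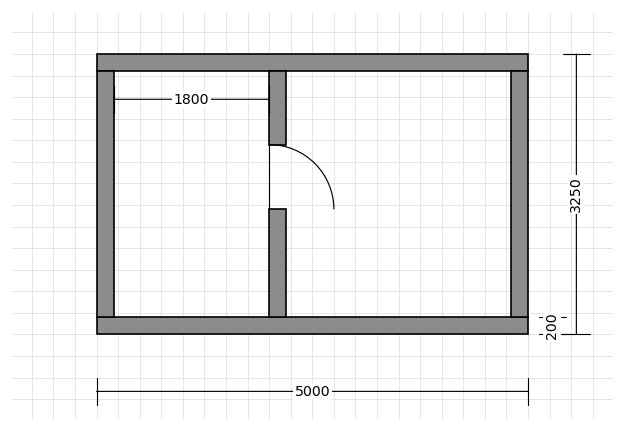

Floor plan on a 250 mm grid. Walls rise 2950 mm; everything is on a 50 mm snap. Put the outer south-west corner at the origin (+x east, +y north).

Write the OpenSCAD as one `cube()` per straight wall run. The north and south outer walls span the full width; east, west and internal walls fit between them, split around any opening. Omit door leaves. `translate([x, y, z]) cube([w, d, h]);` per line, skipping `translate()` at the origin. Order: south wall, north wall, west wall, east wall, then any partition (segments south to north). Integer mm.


cube([5000, 200, 2950]);
translate([0, 3050, 0]) cube([5000, 200, 2950]);
translate([0, 200, 0]) cube([200, 2850, 2950]);
translate([4800, 200, 0]) cube([200, 2850, 2950]);
translate([2000, 200, 0]) cube([200, 1250, 2950]);
translate([2000, 2200, 0]) cube([200, 850, 2950]);
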